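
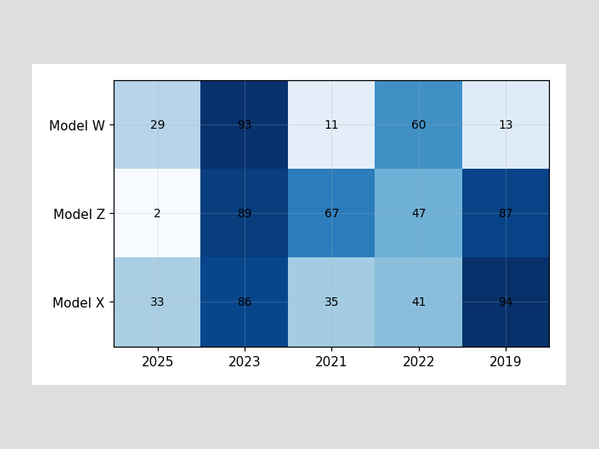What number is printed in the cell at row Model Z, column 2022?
The (Model Z, 2022) cell reads 47.

47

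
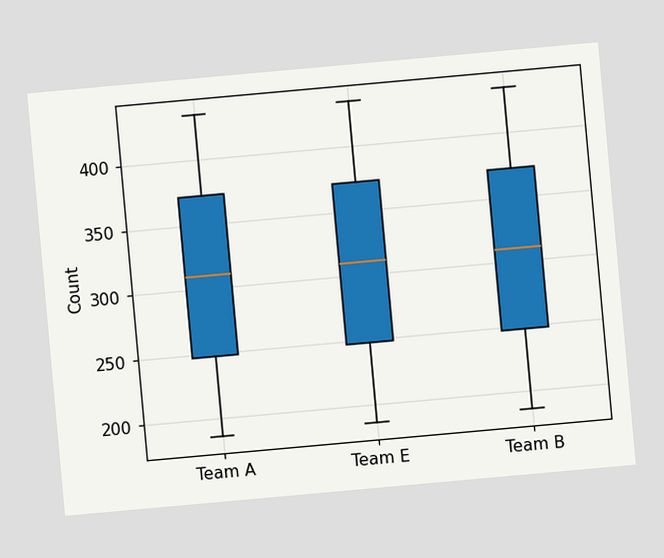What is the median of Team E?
310

The chart is tilted about 5° counter-clockwise. The median line in the Team E box sits at 310.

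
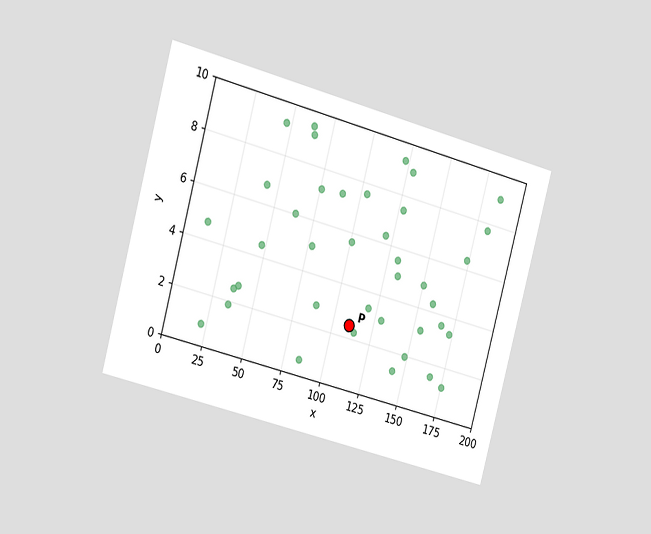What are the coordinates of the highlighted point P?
(110, 2.5)

The chart is tilted about 15° clockwise and viewed slightly from the left. Following the gridlines from P to each axis, P sits at (110, 2.5).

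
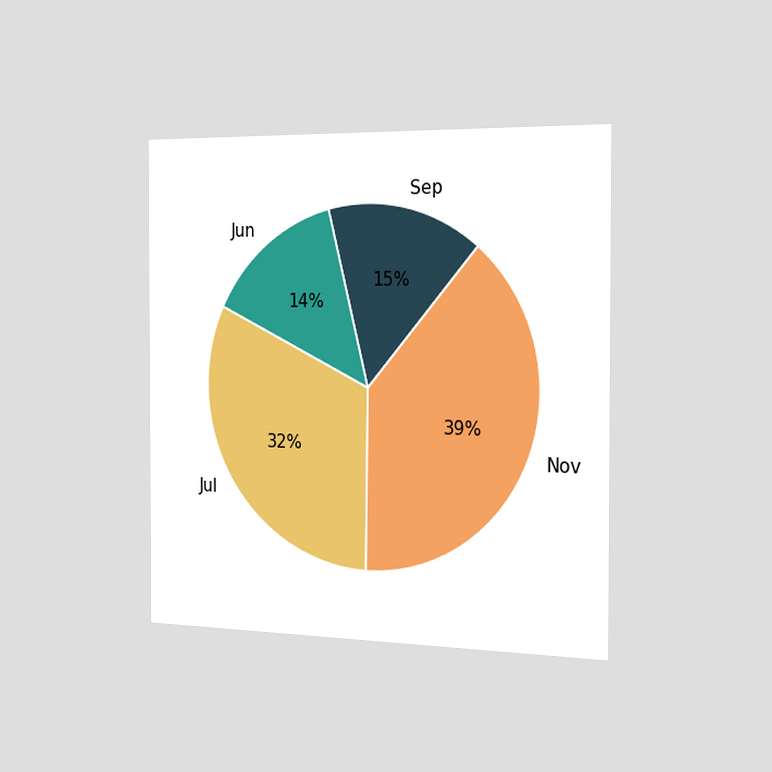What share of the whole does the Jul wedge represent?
32%

The chart is viewed slightly from the right. The Jul slice takes up 32% of the pie.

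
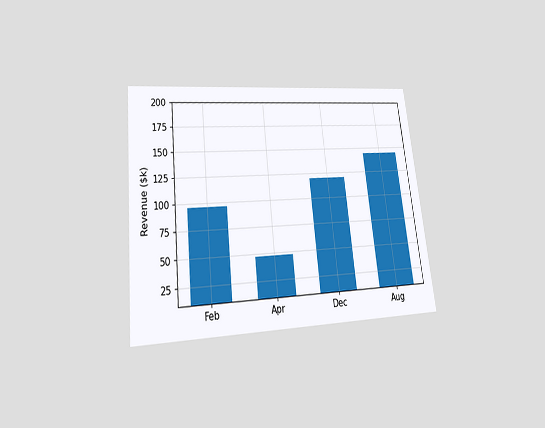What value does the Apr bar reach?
$48k

The chart is tilted about 6° counter-clockwise and viewed at a slight angle. Reading along the chart's y-axis, the Apr bar reaches $48k.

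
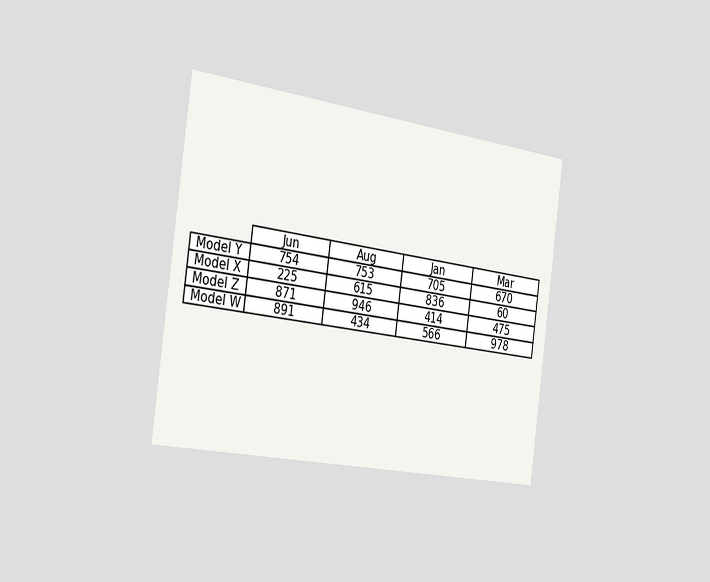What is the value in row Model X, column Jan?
836

The chart is tilted about 8° clockwise and viewed slightly from the left. The (Model X, Jan) cell reads 836.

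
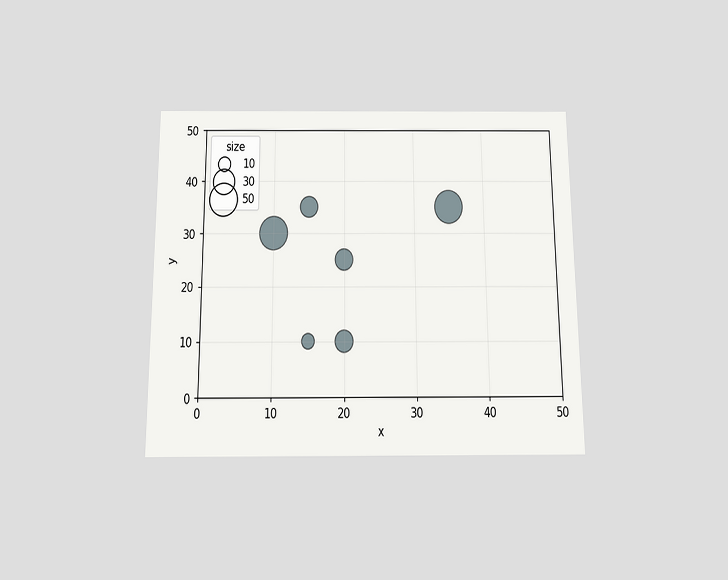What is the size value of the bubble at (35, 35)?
50

The chart is viewed slightly from below. Matching the bubble at (35, 35) against the size legend gives 50.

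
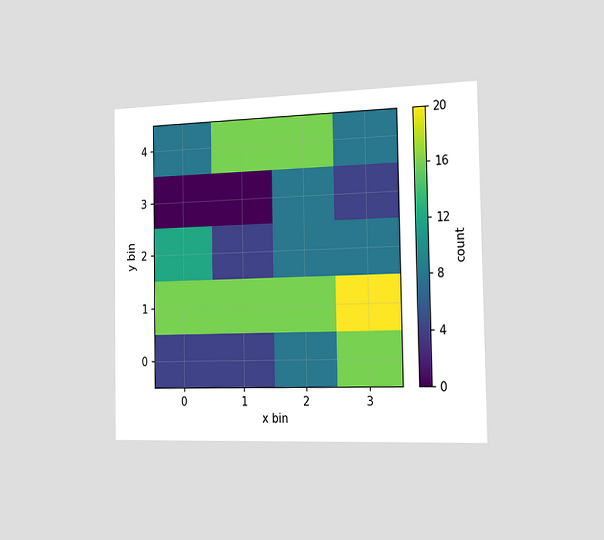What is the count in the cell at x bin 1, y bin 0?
4

The chart is viewed slightly from the right. Matching the cell (1, 0) against the colorbar gives 4.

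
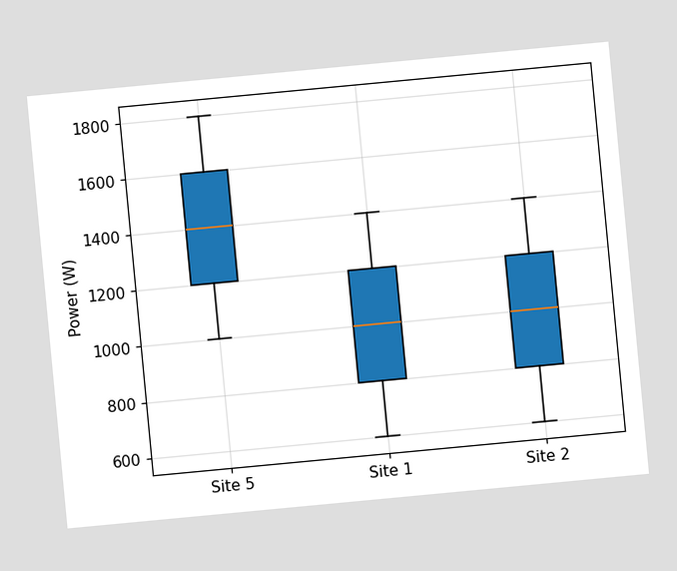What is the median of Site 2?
The chart is tilted about 5° counter-clockwise. The median line in the Site 2 box sits at 1000W.

1000W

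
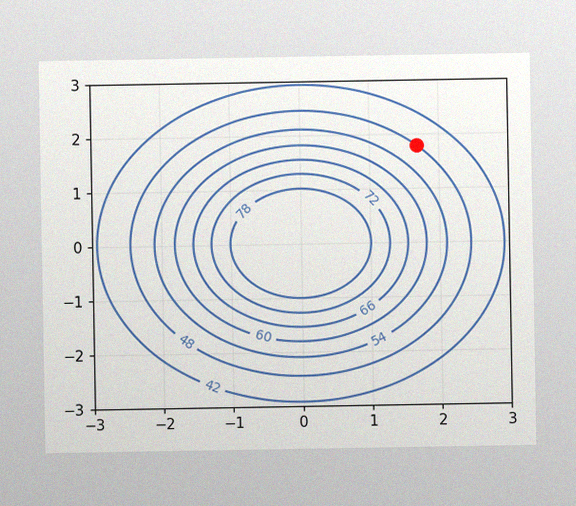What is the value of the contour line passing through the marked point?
48

The image has some photo noise and uneven lighting. The marked point sits on the contour labelled 48.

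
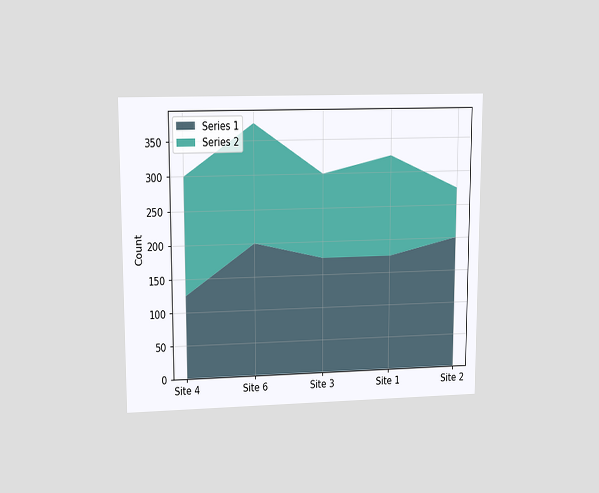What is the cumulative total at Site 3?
The chart is viewed at a slight angle. The stacked total at Site 3 reaches 300.

300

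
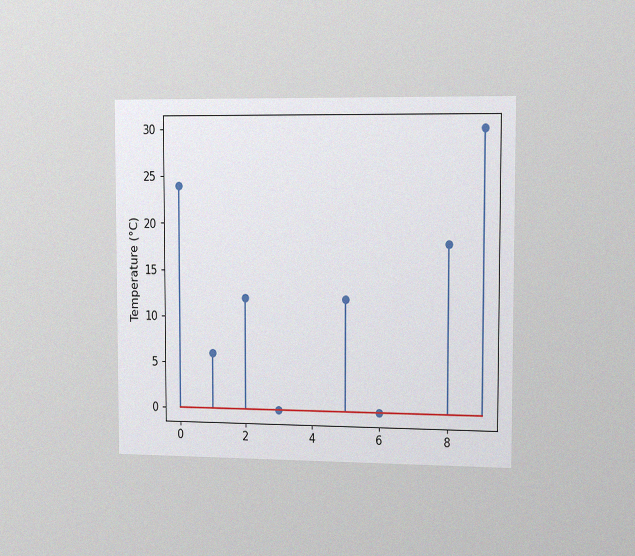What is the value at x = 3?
0°C

The chart is viewed slightly from the right, with some photo noise. The stem at x=3 reaches 0°C.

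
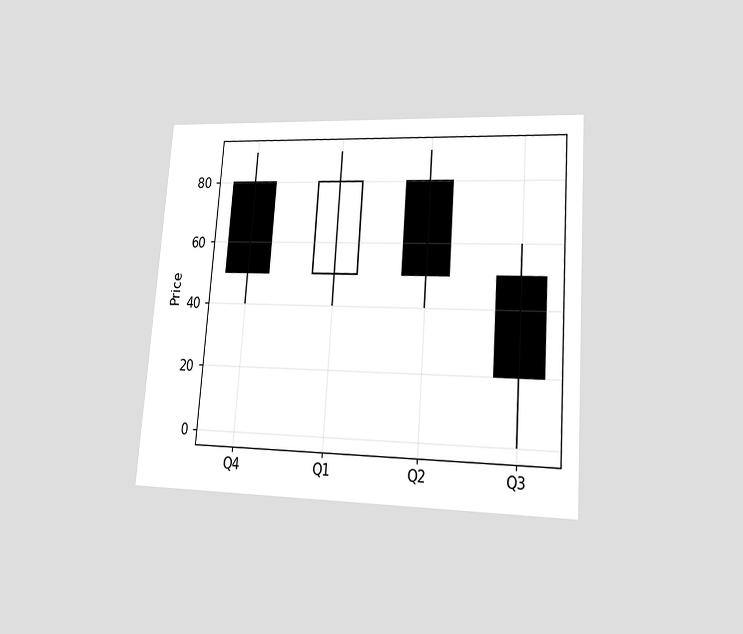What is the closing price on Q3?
20

The chart is tilted about 4° clockwise and viewed at a slight angle. The Q3 candle closes at 20.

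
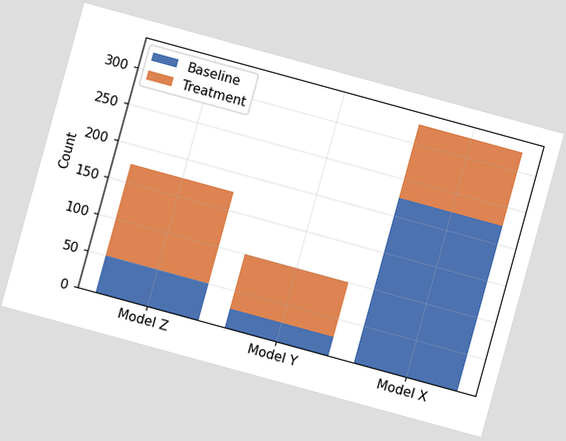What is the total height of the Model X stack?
The chart is tilted about 15° clockwise. The Model X stack's top reaches 325 on the y-axis.

325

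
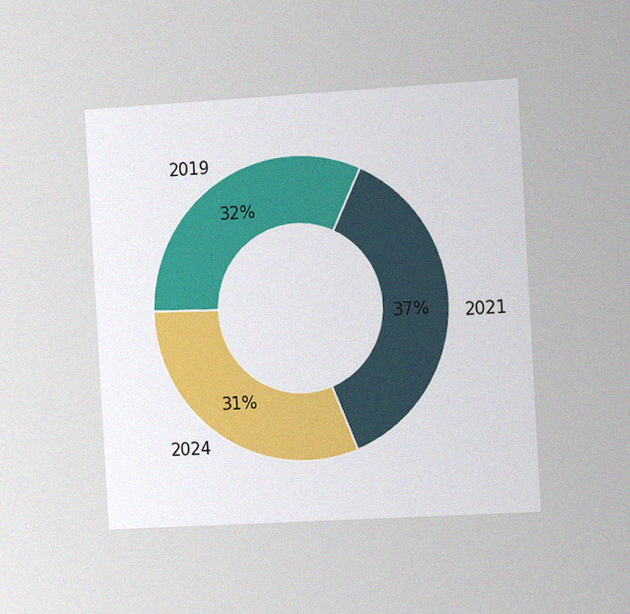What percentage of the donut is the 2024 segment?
31%

The chart is tilted about 3° counter-clockwise and viewed slightly from the right, with some photo noise. The 2024 segment takes up 31% of the ring.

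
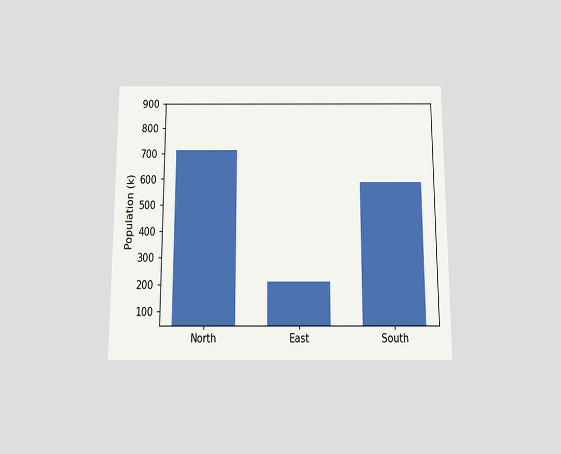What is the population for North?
714k

The chart is viewed slightly from below. Reading along the chart's y-axis, the North bar reaches 714k.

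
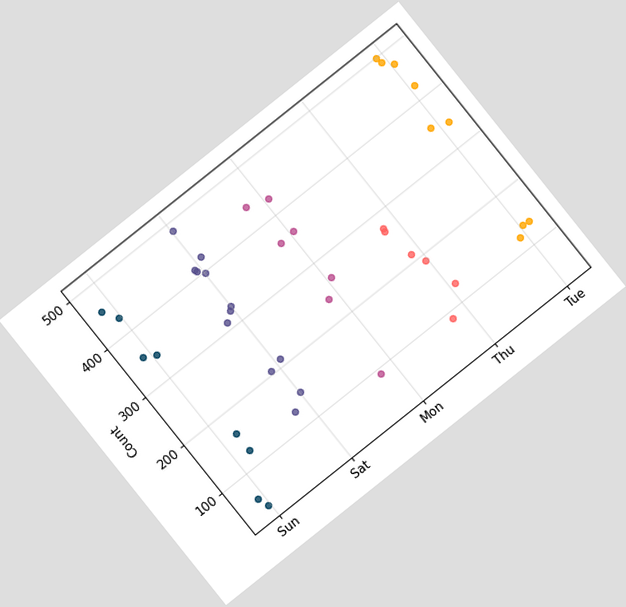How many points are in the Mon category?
7

The chart is tilted about 39° counter-clockwise. Counting the markers in the Mon column gives 7.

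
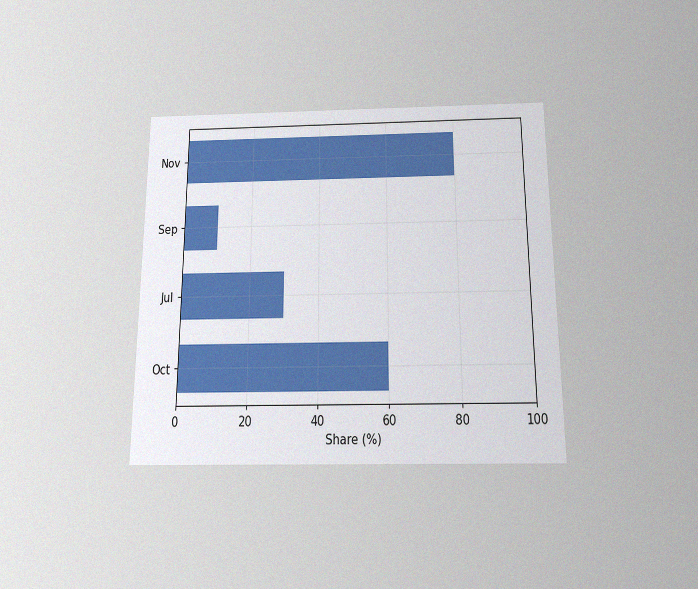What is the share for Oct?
The chart is viewed slightly from below, with some photo noise. Reading along the chart's x-axis, the Oct bar reaches 60%.

60%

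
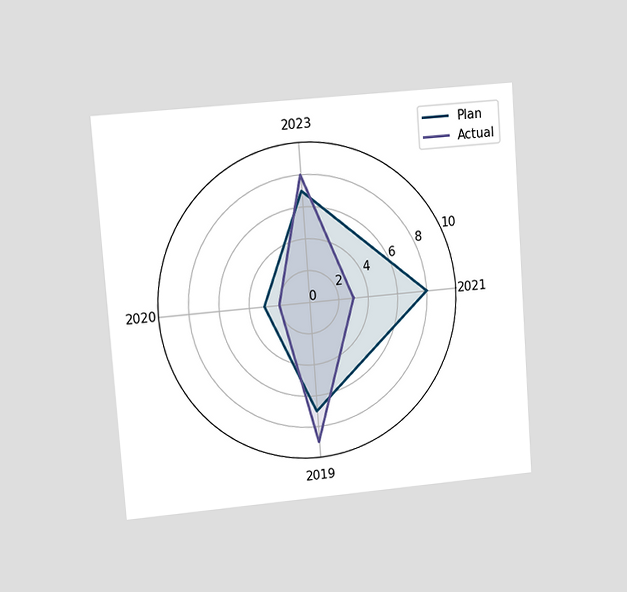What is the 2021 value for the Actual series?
3

The chart is tilted about 4° counter-clockwise and viewed at a slight angle. On the 2021 axis, Actual reaches 3.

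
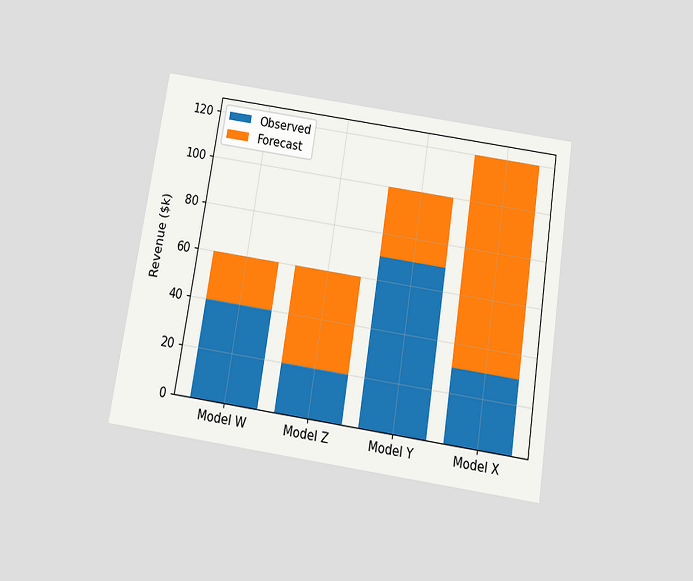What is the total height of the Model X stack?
$120k

The chart is tilted about 9° clockwise and viewed slightly from below. The Model X stack's top reaches $120k on the y-axis.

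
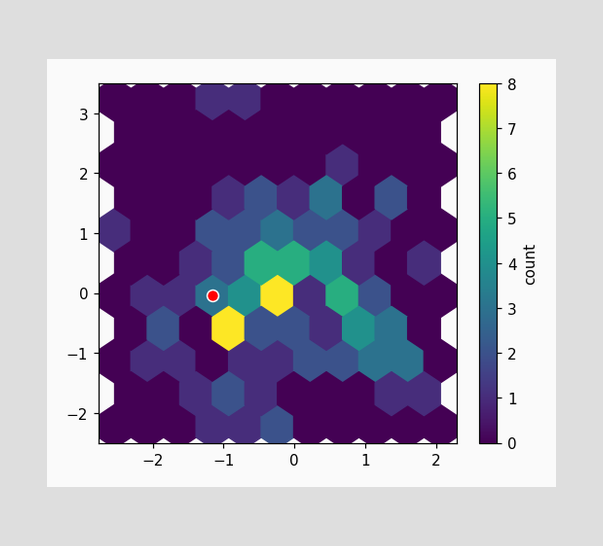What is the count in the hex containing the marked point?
3

The marked hex reads 3 on the colorbar.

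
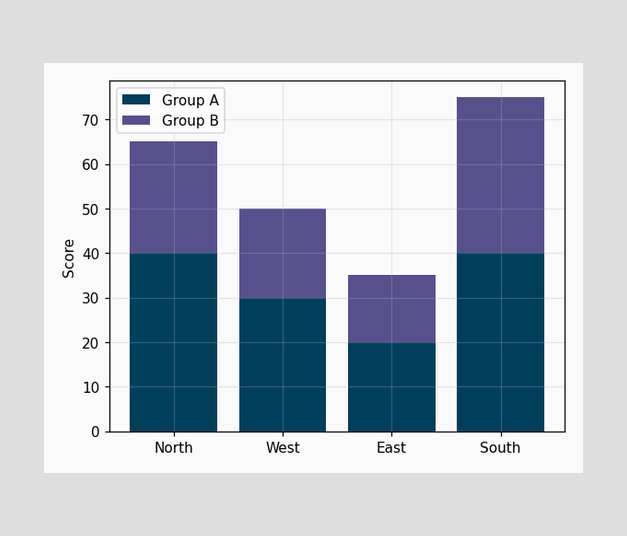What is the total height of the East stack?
35

The East stack's top reaches 35 on the y-axis.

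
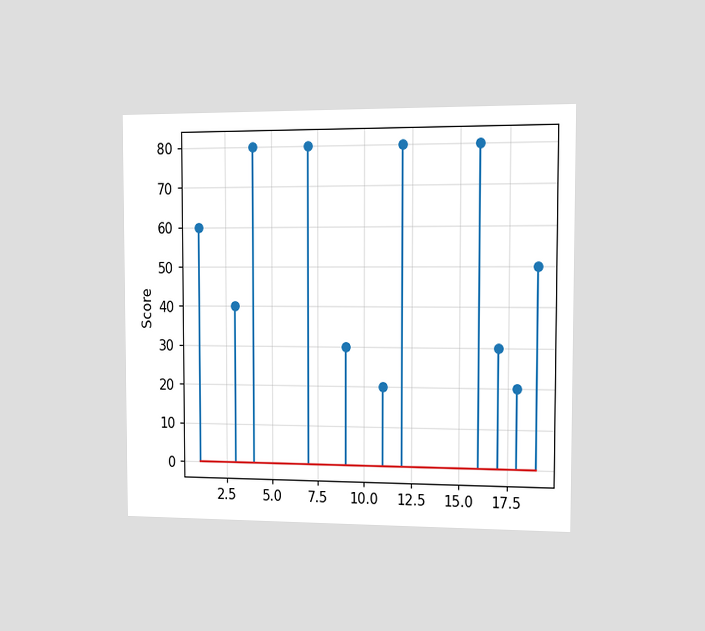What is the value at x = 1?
The chart is viewed slightly from the right. The stem at x=1 reaches 60.

60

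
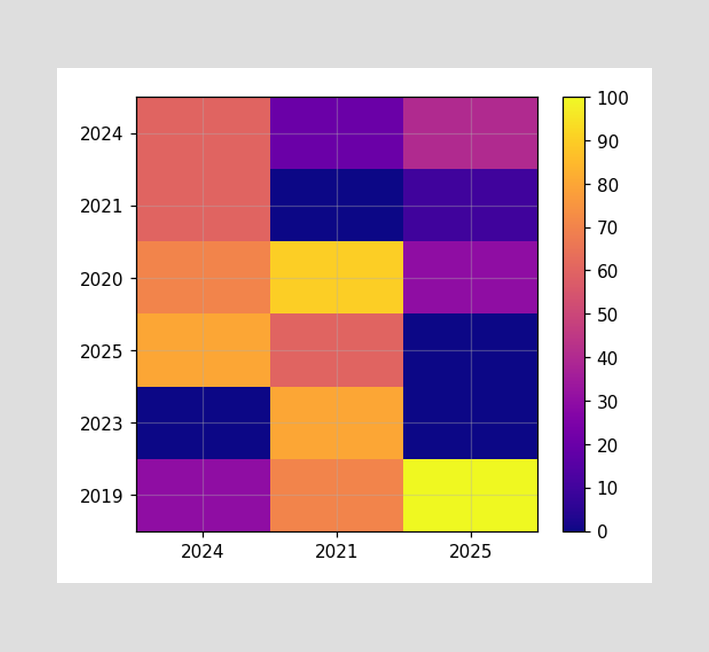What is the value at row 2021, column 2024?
60

Matching cell (2021, 2024) against the colorbar gives 60.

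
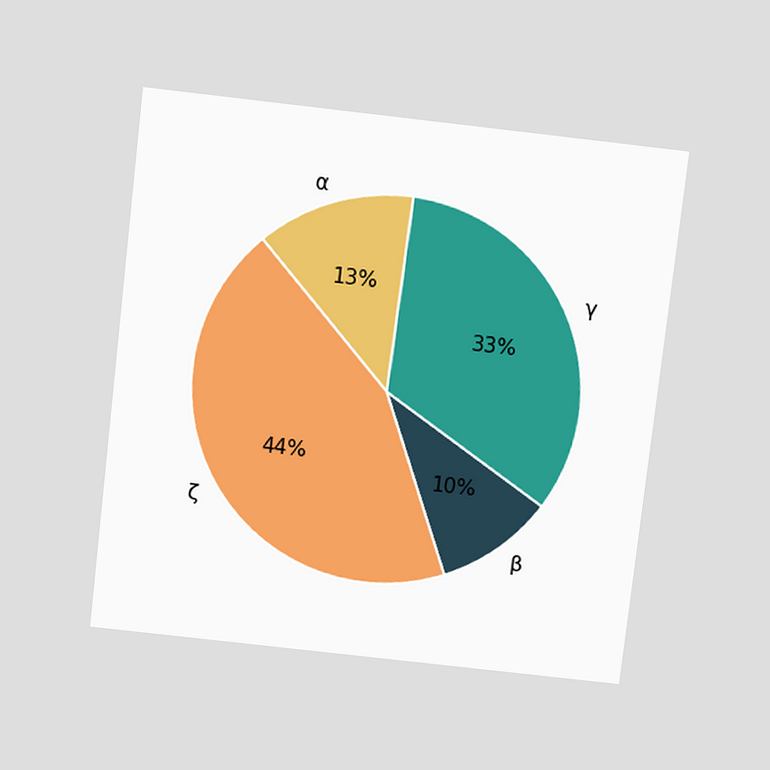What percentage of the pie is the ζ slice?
44%

The chart is tilted about 7° clockwise and viewed slightly from above. The ζ slice takes up 44% of the pie.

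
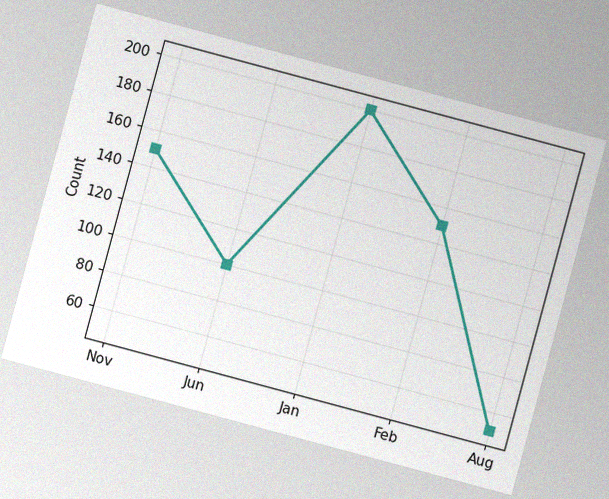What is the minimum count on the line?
50

The chart is tilted about 15° clockwise, with some photo noise. The lowest point is at Aug, and reading across to the y-axis gives 50.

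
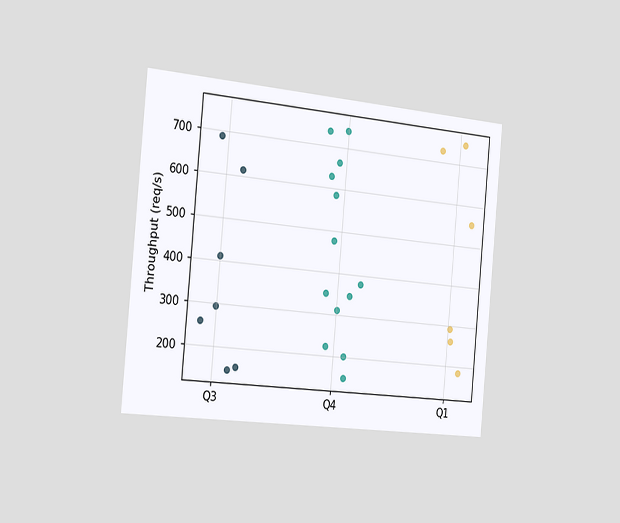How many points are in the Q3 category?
The chart is tilted about 5° clockwise and viewed slightly from the left. Counting the markers in the Q3 column gives 7.

7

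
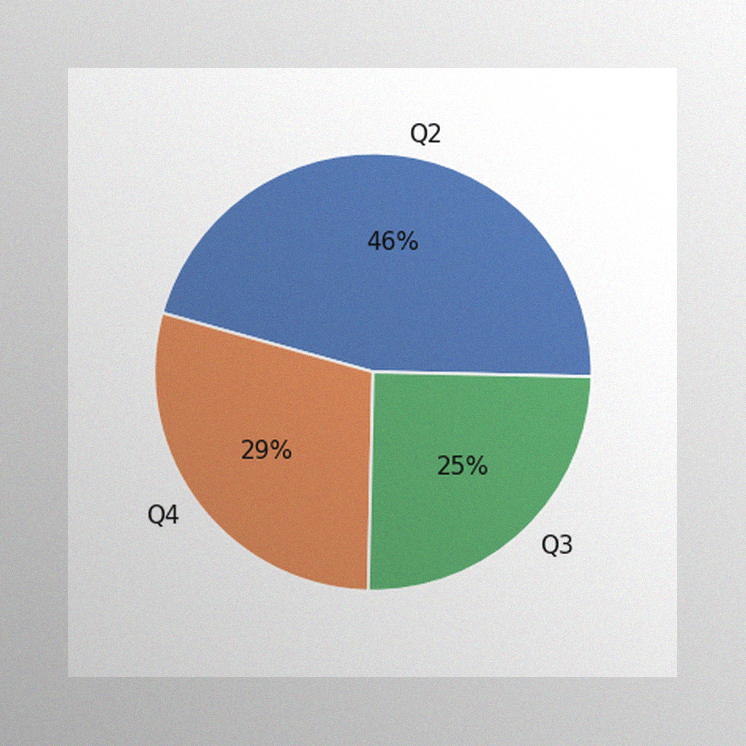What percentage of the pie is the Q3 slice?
The image has some photo noise and uneven lighting. The Q3 slice takes up 25% of the pie.

25%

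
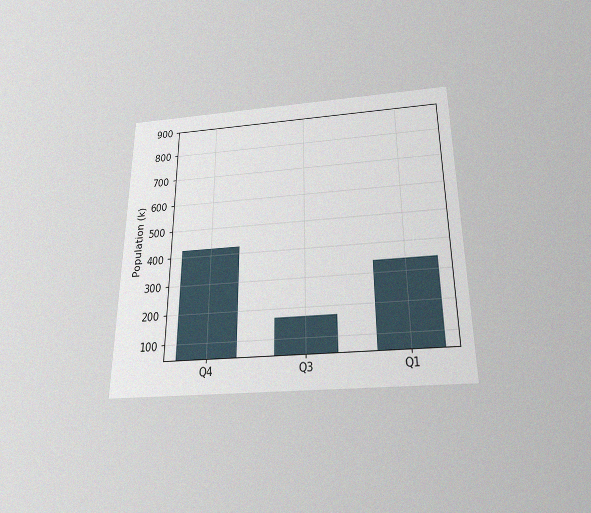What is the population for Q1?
The chart is viewed slightly from below, with some photo noise. Reading along the chart's y-axis, the Q1 bar reaches 340k.

340k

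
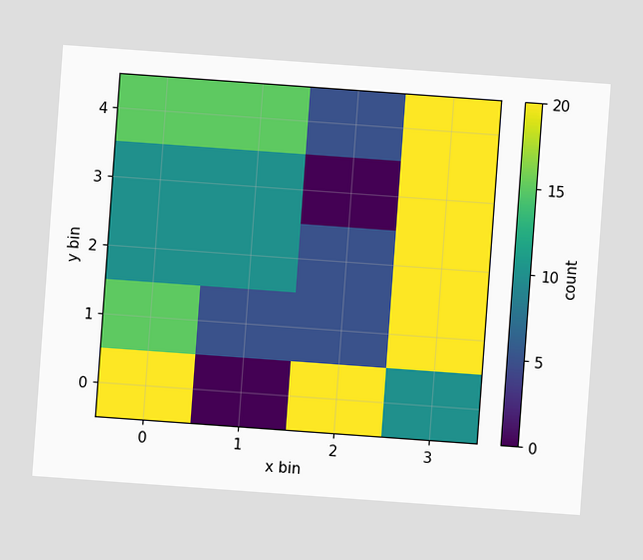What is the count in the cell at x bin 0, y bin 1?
15

The chart is tilted about 4° clockwise. Matching the cell (0, 1) against the colorbar gives 15.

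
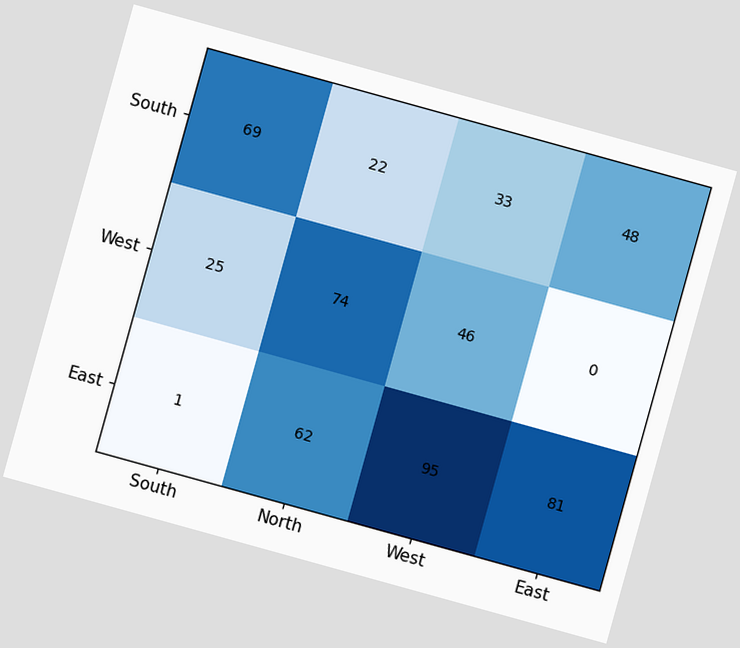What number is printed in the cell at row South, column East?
48

The chart is tilted about 15° clockwise. The (South, East) cell reads 48.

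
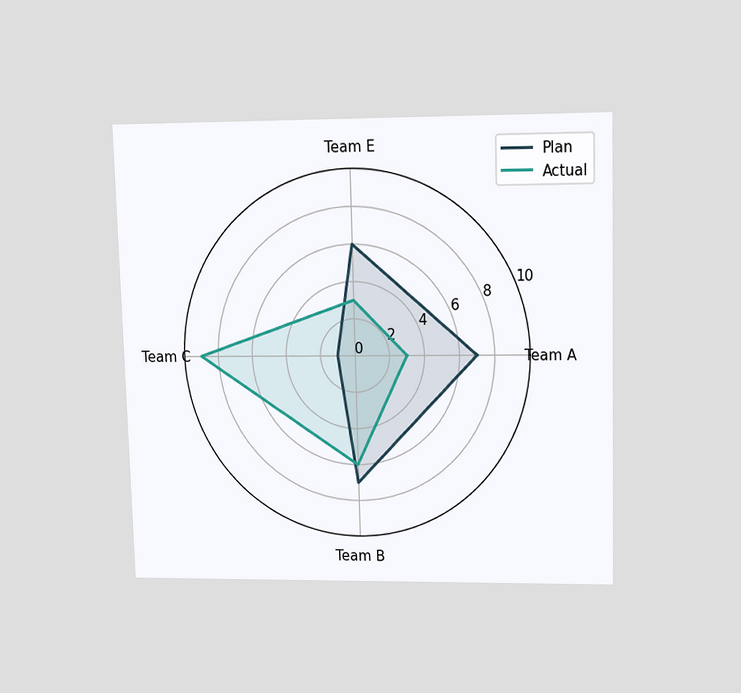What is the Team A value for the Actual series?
The chart is viewed slightly from above. On the Team A axis, Actual reaches 3.

3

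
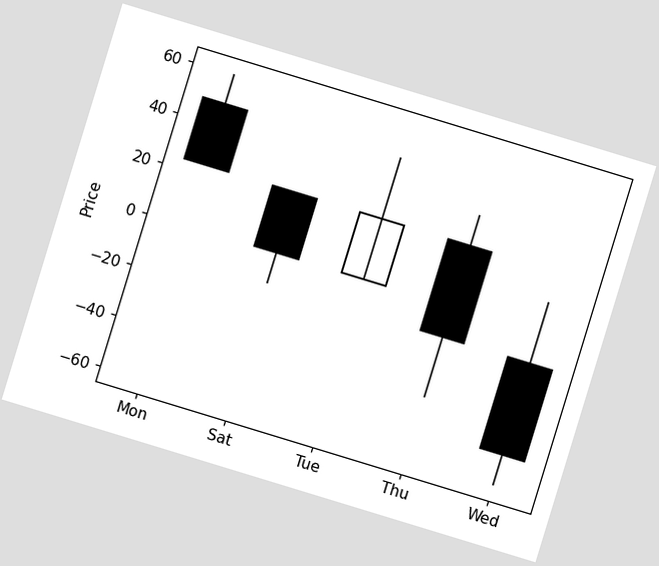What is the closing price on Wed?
The chart is tilted about 17° clockwise. The Wed candle closes at -48.

-48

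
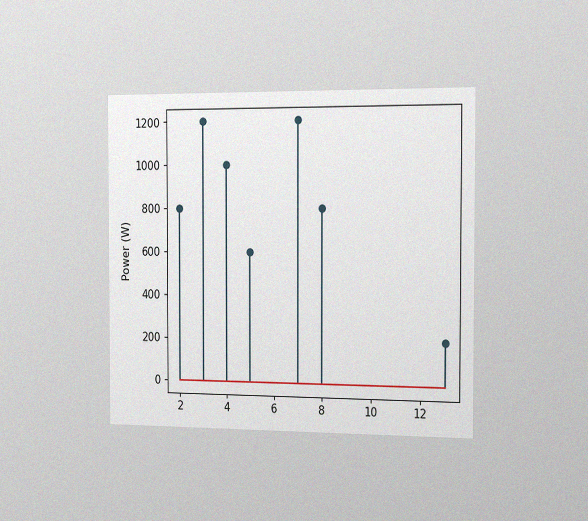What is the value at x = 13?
The chart is viewed slightly from the right, with some photo noise. The stem at x=13 reaches 200W.

200W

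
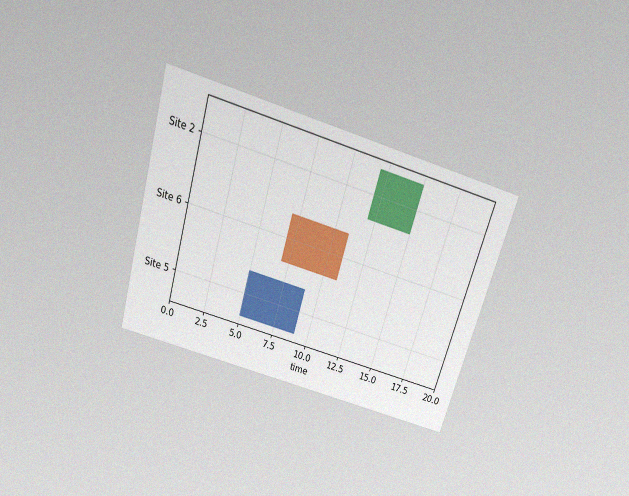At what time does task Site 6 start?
The chart is tilted about 17° clockwise and viewed slightly from above, with some photo noise. The Site 6 bar begins at t=7.

7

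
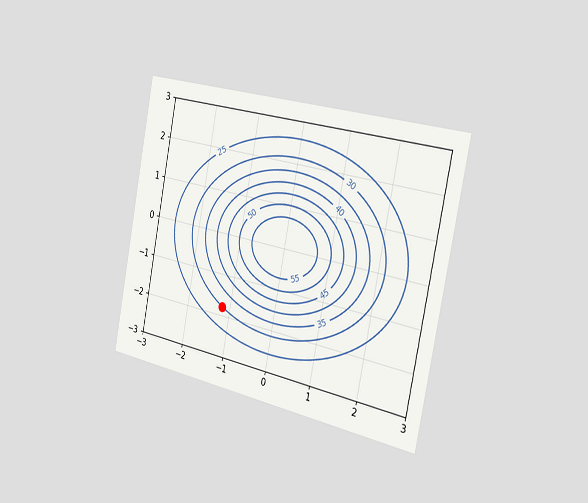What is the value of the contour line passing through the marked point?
30

The chart is tilted about 11° clockwise and viewed slightly from the right. The marked point sits on the contour labelled 30.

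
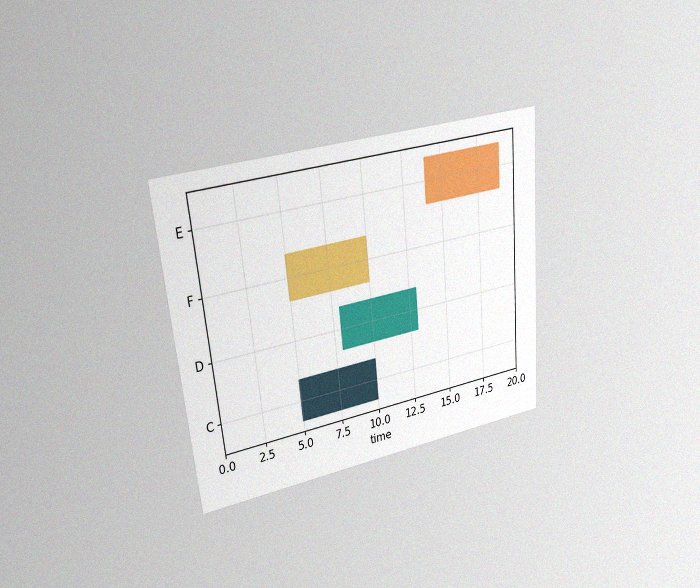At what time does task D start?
8

The chart is tilted about 5° counter-clockwise and viewed at a slight angle, with some photo noise. The D bar begins at t=8.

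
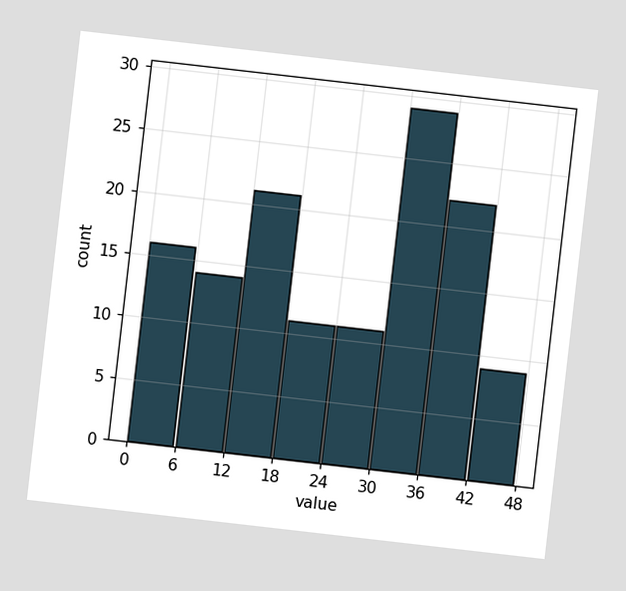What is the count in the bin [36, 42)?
22

The chart is tilted about 7° clockwise. The [36, 42) bin has height 22.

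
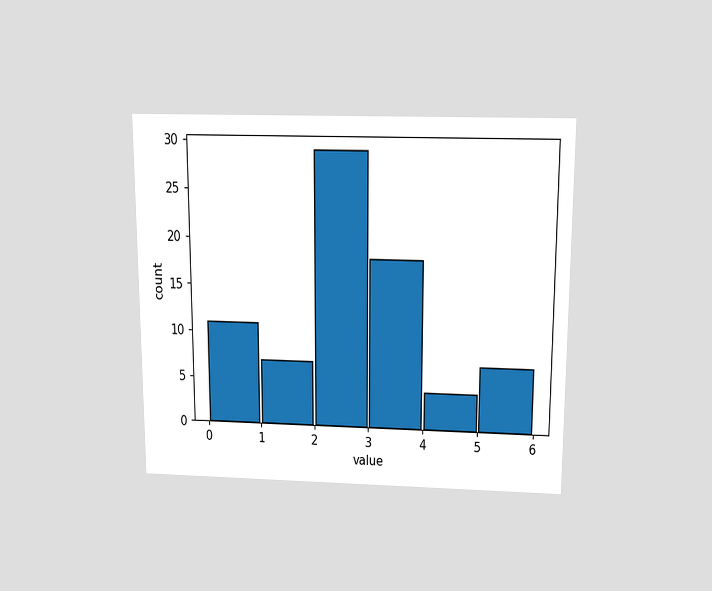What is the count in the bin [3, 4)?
18

The chart is viewed slightly from above. The [3, 4) bin has height 18.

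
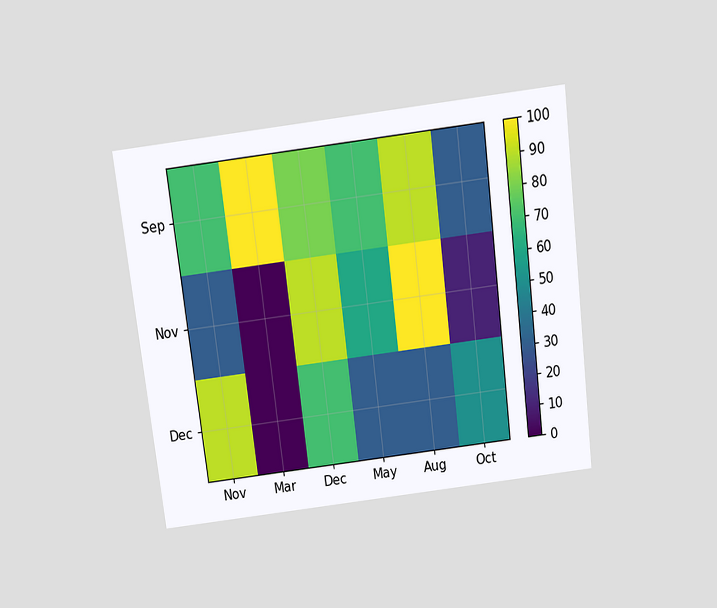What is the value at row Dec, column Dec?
70

The chart is tilted about 7° counter-clockwise and viewed slightly from above. Matching cell (Dec, Dec) against the colorbar gives 70.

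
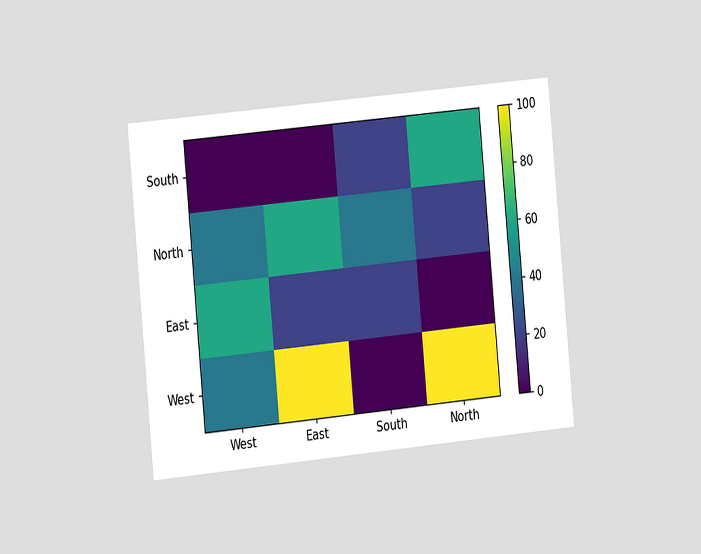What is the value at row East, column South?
The chart is tilted about 5° counter-clockwise and viewed slightly from the left. Matching cell (East, South) against the colorbar gives 20.

20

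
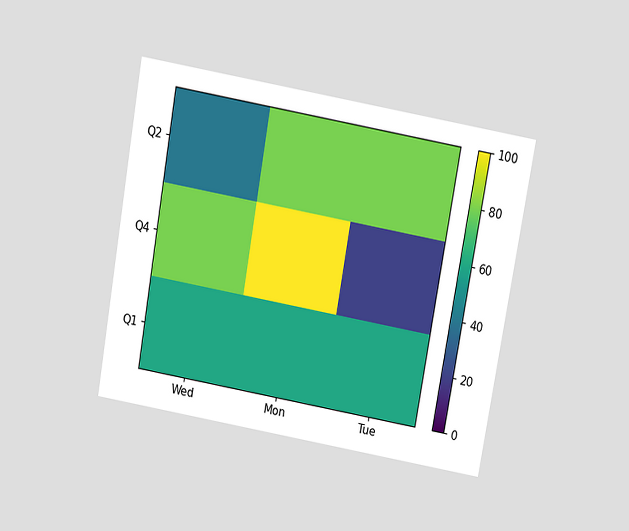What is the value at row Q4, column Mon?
100

The chart is tilted about 10° clockwise and viewed slightly from above. Matching cell (Q4, Mon) against the colorbar gives 100.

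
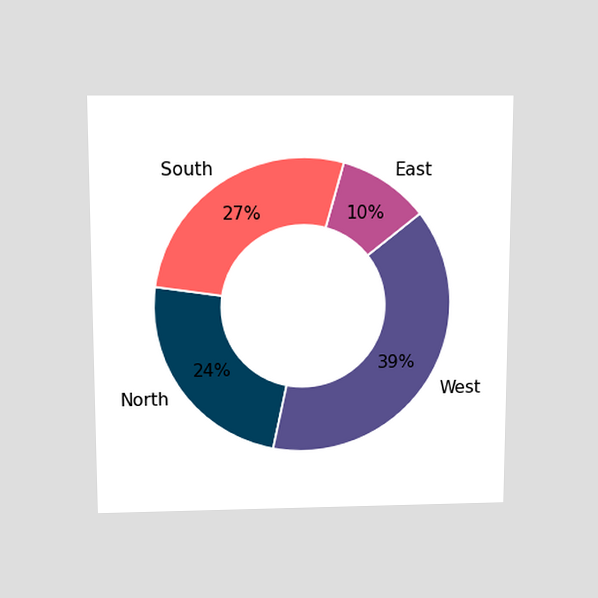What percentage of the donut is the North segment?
The chart is viewed slightly from above. The North segment takes up 24% of the ring.

24%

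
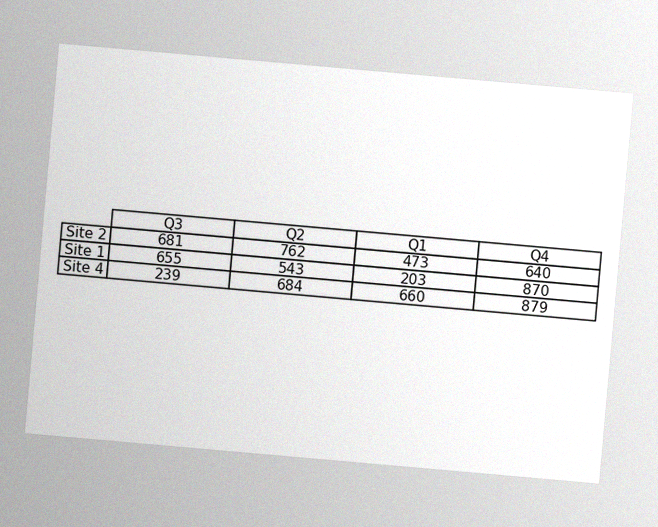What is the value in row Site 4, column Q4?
879

The chart is tilted about 5° clockwise, with some photo noise. The (Site 4, Q4) cell reads 879.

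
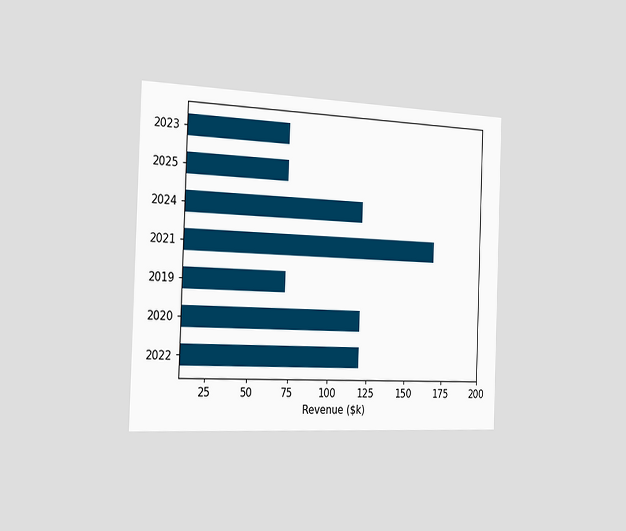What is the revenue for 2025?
$72k

The chart is tilted about 2° clockwise and viewed slightly from the left. Reading along the chart's x-axis, the 2025 bar reaches $72k.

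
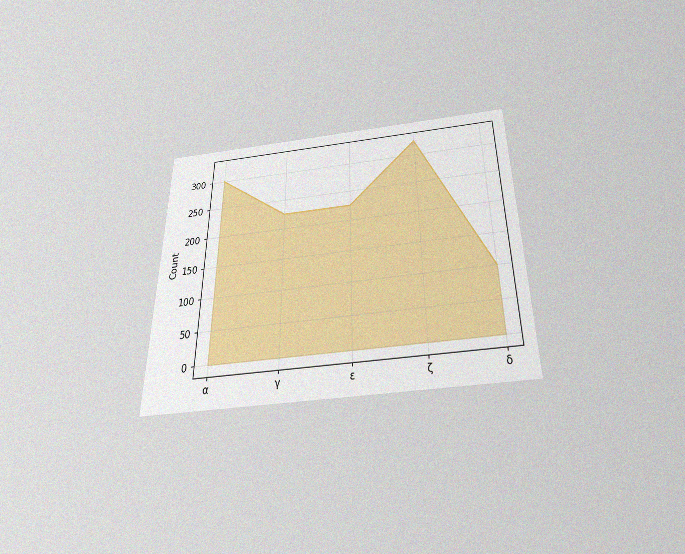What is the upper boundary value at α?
300

The chart is viewed slightly from below, with some photo noise. At α the upper boundary is at 300.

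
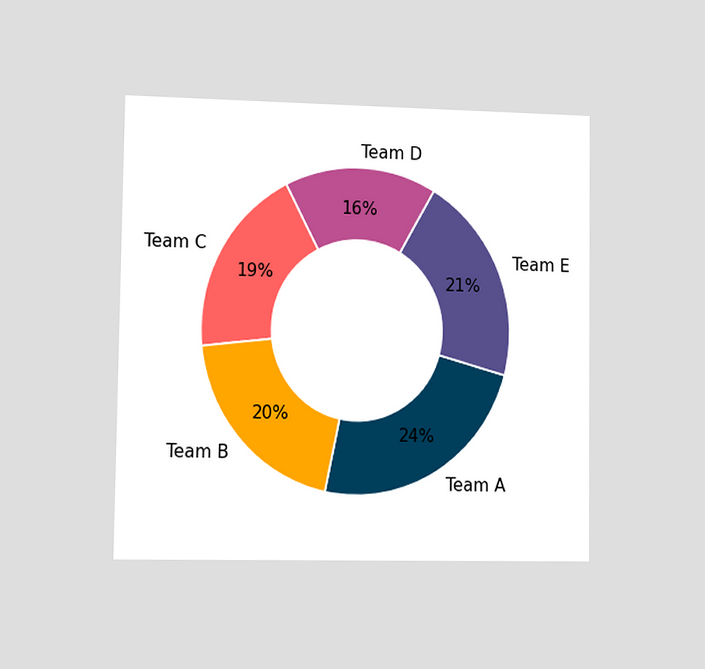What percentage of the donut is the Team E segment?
The chart is viewed slightly from the left. The Team E segment takes up 21% of the ring.

21%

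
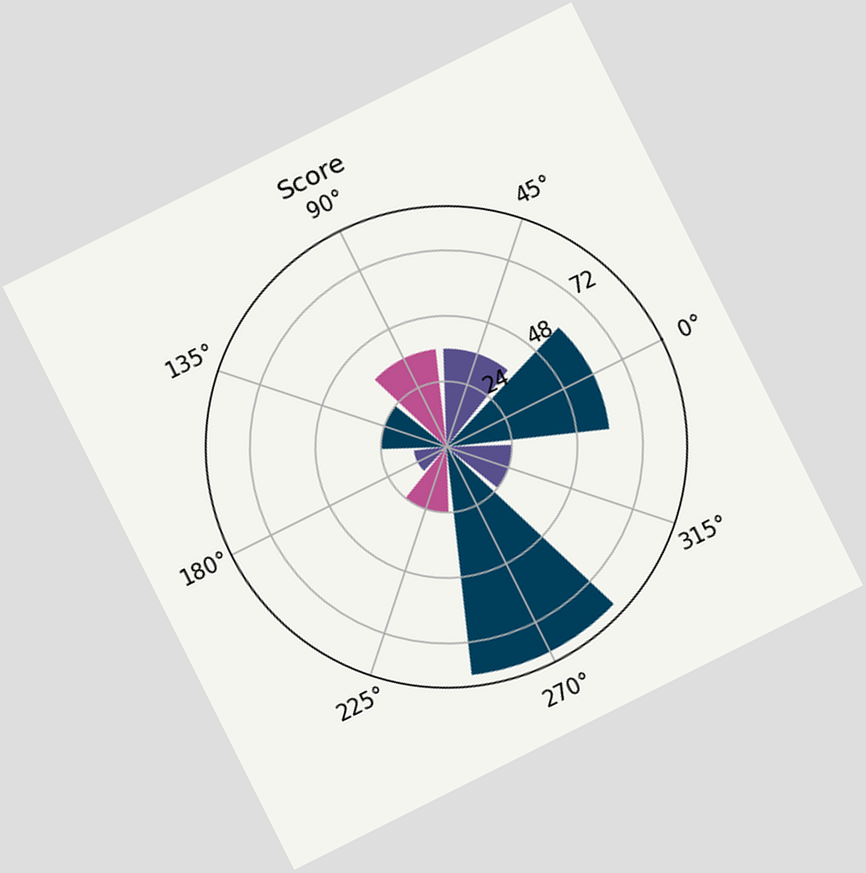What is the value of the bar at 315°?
The chart is tilted about 27° counter-clockwise. The bar at 315° reaches 24 on the radial axis.

24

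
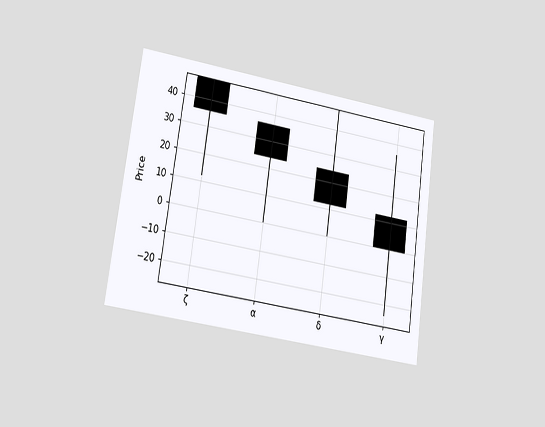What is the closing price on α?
The chart is tilted about 8° clockwise and viewed at a slight angle. The α candle closes at 24.

24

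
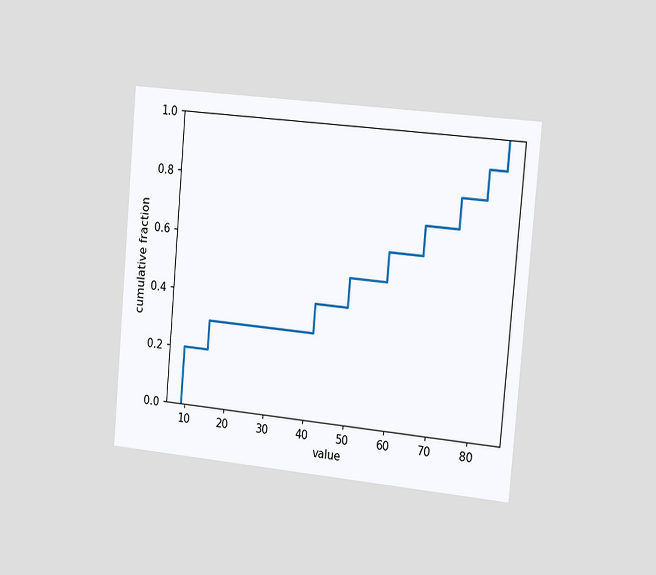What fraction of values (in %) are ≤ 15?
30%

The chart is tilted about 5° clockwise and viewed slightly from the right. At x=15 the ECDF step is at 30%.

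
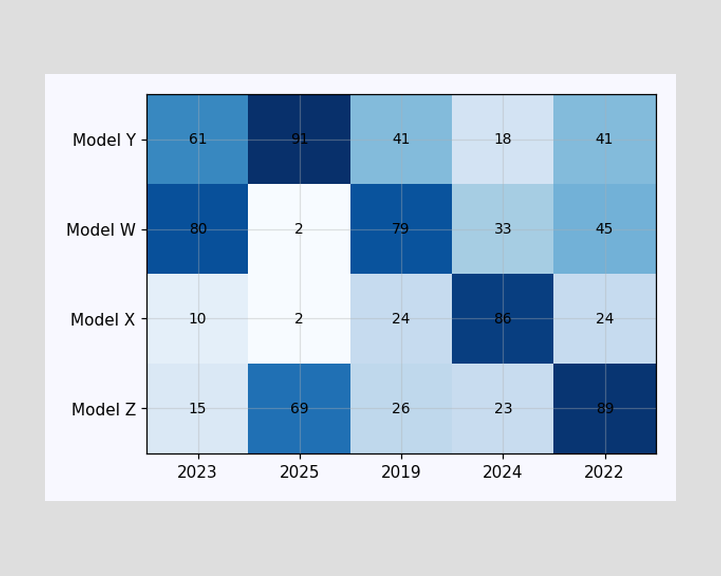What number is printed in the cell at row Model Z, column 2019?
The (Model Z, 2019) cell reads 26.

26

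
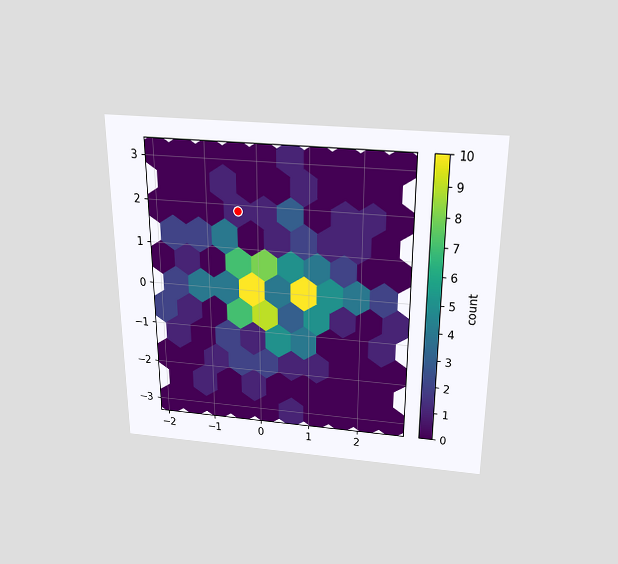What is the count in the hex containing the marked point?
1

The chart is viewed slightly from above. The marked hex reads 1 on the colorbar.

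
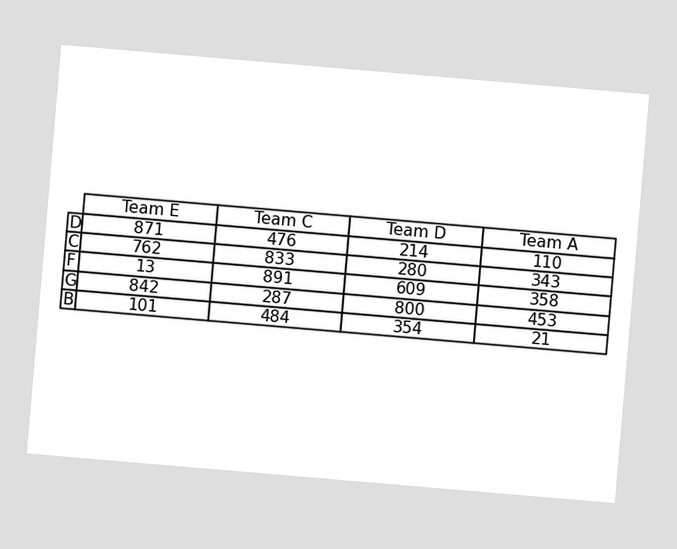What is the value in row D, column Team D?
214

The chart is tilted about 5° clockwise. The (D, Team D) cell reads 214.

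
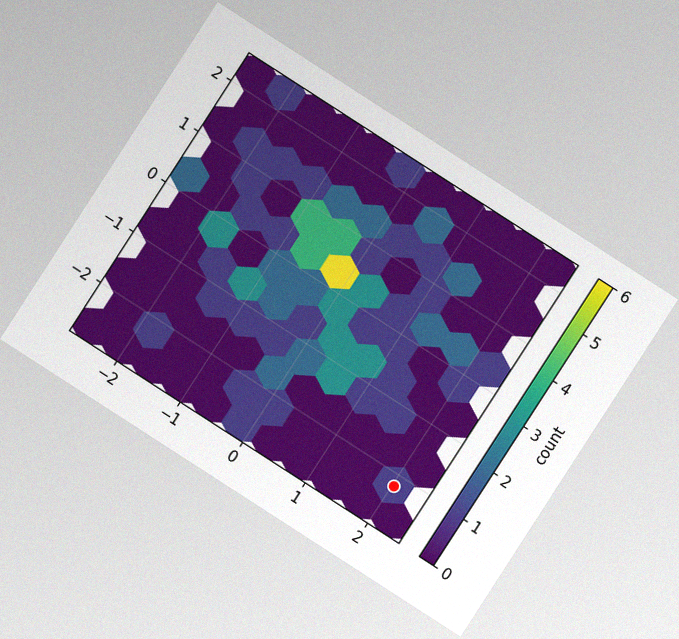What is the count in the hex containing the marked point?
1

The chart is tilted about 33° clockwise, with some photo noise. The marked hex reads 1 on the colorbar.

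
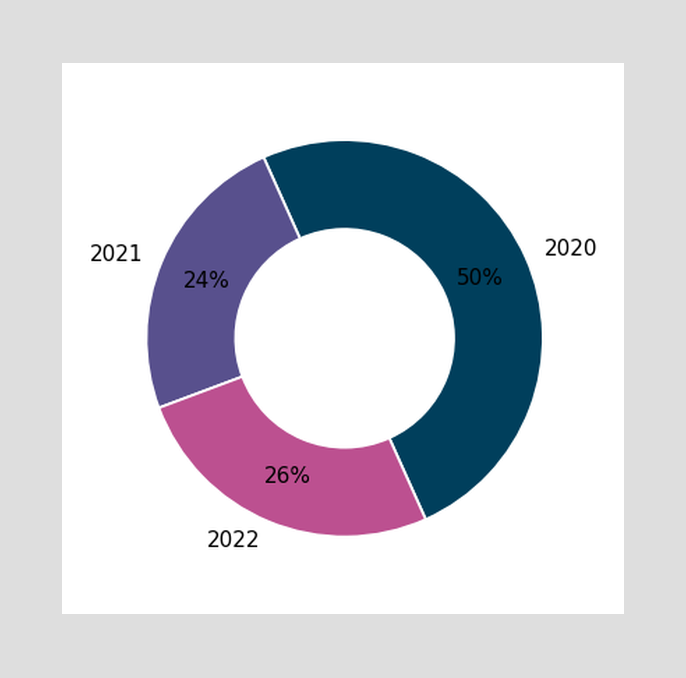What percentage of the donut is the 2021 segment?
The 2021 segment takes up 24% of the ring.

24%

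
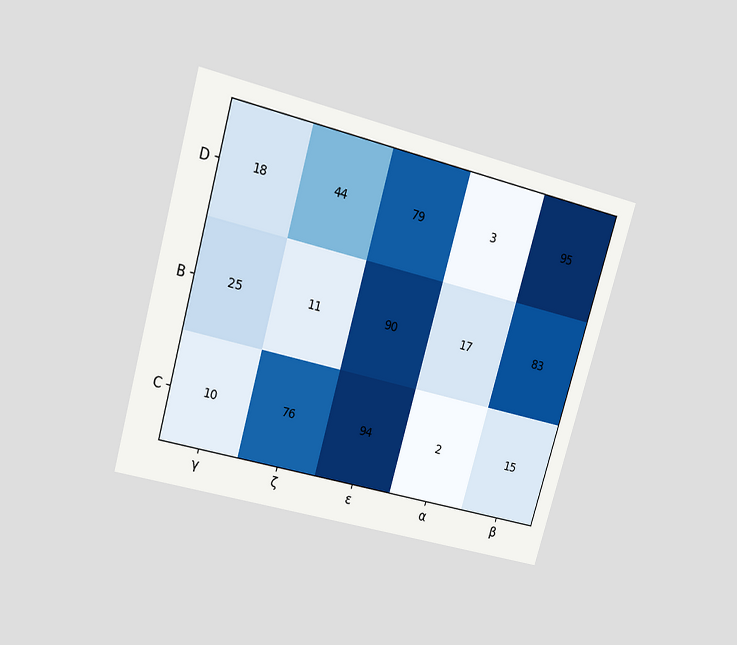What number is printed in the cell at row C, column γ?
The chart is tilted about 16° clockwise and viewed slightly from above. The (C, γ) cell reads 10.

10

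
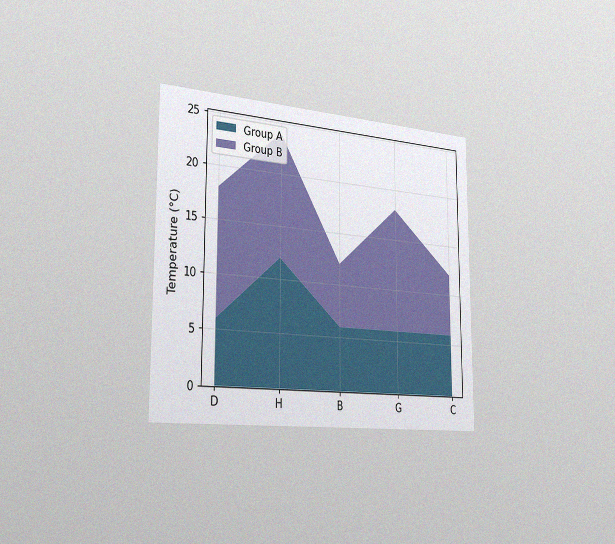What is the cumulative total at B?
12°C

The chart is viewed slightly from the left, with some photo noise. The stacked total at B reaches 12°C.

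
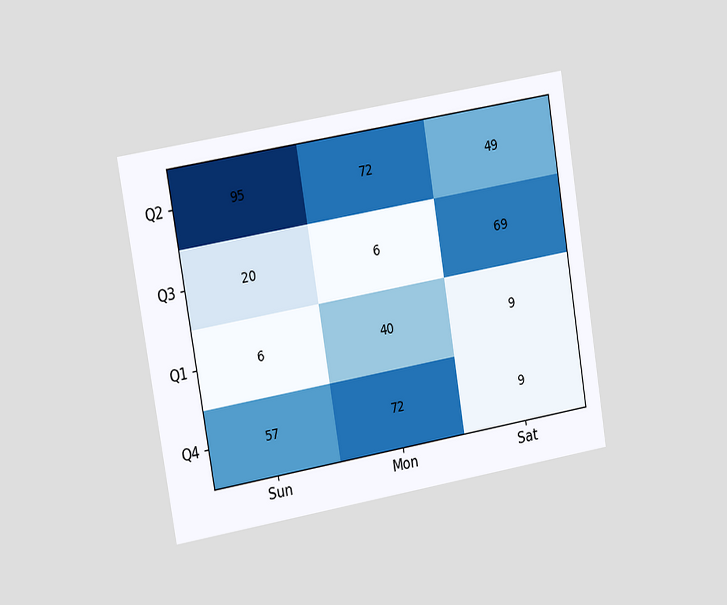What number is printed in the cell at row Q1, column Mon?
The chart is tilted about 9° counter-clockwise and viewed slightly from the left. The (Q1, Mon) cell reads 40.

40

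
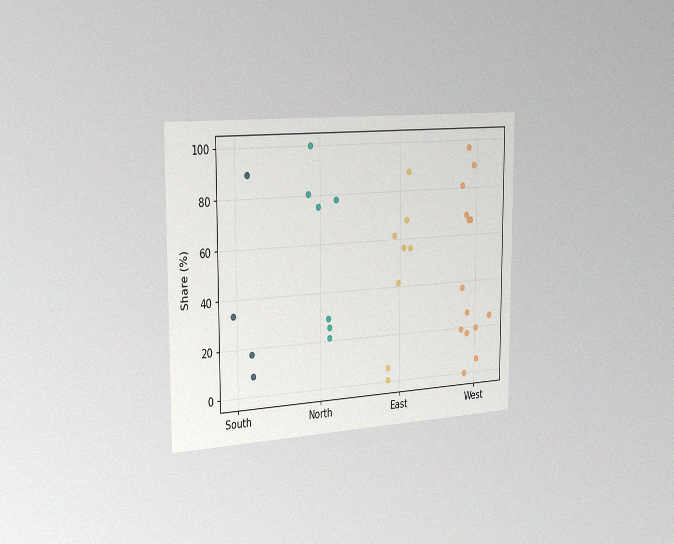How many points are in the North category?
7

The chart is viewed slightly from the left, with some photo noise. Counting the markers in the North column gives 7.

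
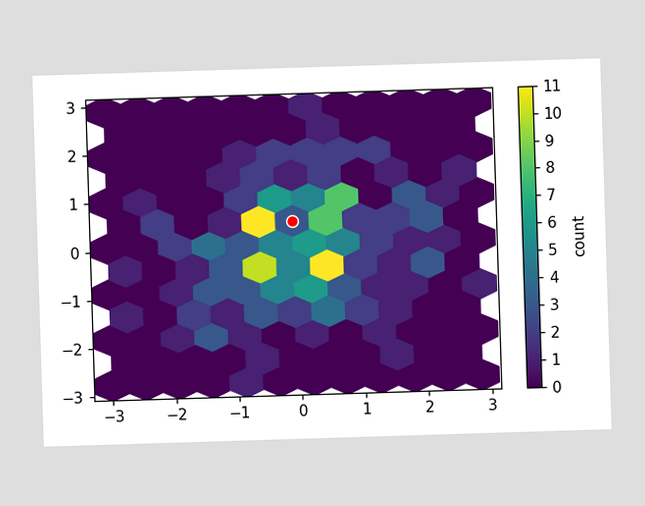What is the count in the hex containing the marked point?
The marked hex reads 3 on the colorbar.

3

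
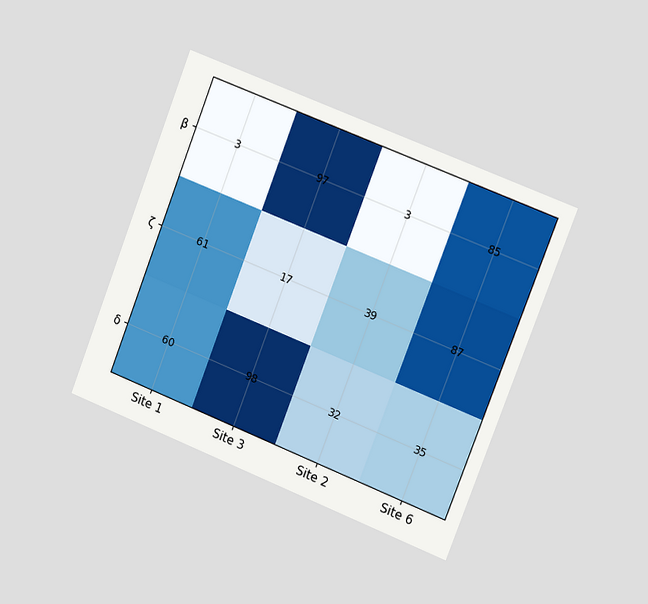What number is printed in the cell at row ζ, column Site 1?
61

The chart is tilted about 21° clockwise and viewed slightly from the right. The (ζ, Site 1) cell reads 61.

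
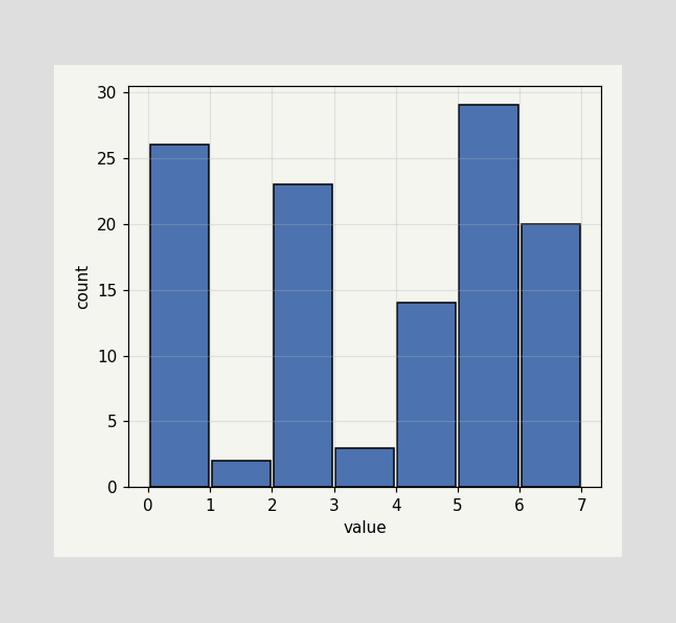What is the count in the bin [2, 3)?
The [2, 3) bin has height 23.

23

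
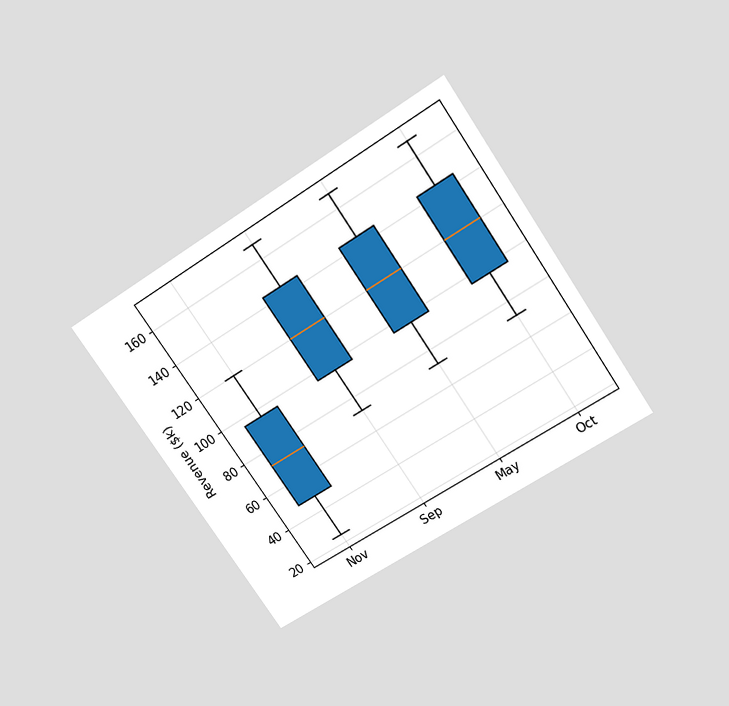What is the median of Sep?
The chart is tilted about 34° counter-clockwise and viewed slightly from above. The median line in the Sep box sits at $120k.

$120k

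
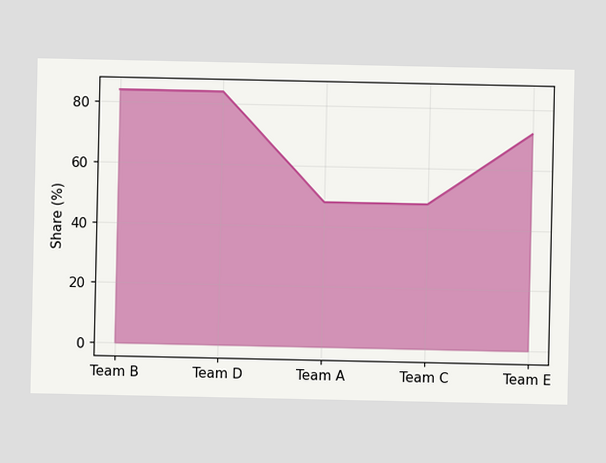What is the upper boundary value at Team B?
84%

At Team B the upper boundary is at 84%.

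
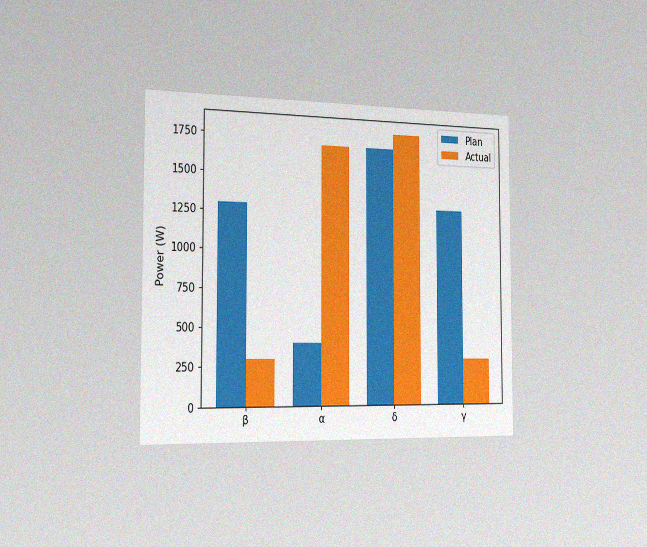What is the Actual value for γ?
The chart is viewed slightly from the left, with some photo noise. The Actual bar at γ reaches 300W on the y-axis.

300W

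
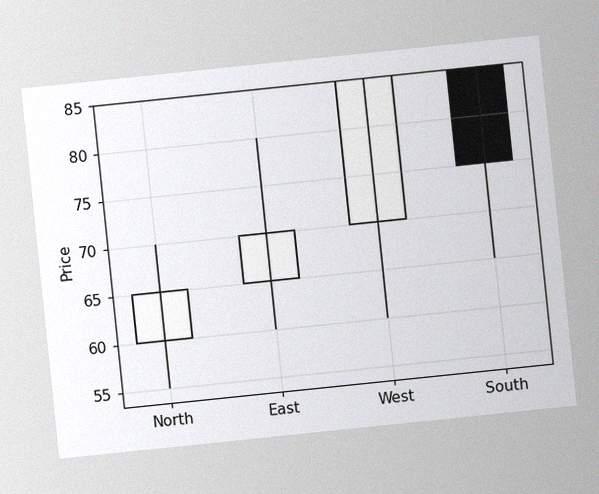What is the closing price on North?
65

The chart is tilted about 6° counter-clockwise, with some photo noise. The North candle closes at 65.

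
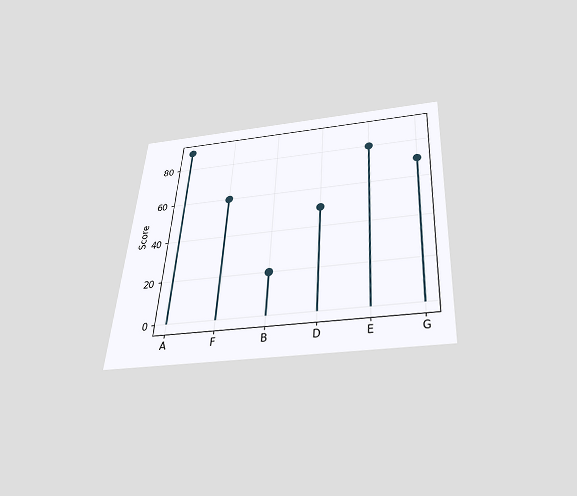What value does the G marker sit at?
The chart is tilted about 4° clockwise and viewed slightly from below. The G marker sits at 70.

70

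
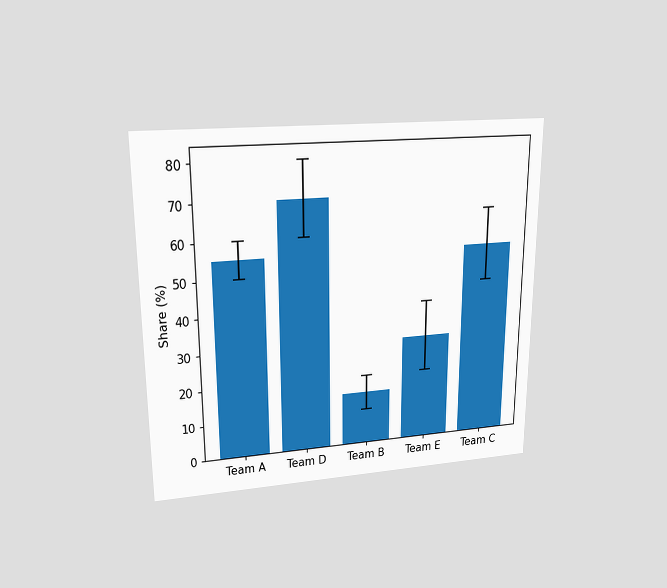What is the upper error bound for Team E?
40%

The chart is viewed at a slight angle. The Team E bar's upper whisker reaches 40%.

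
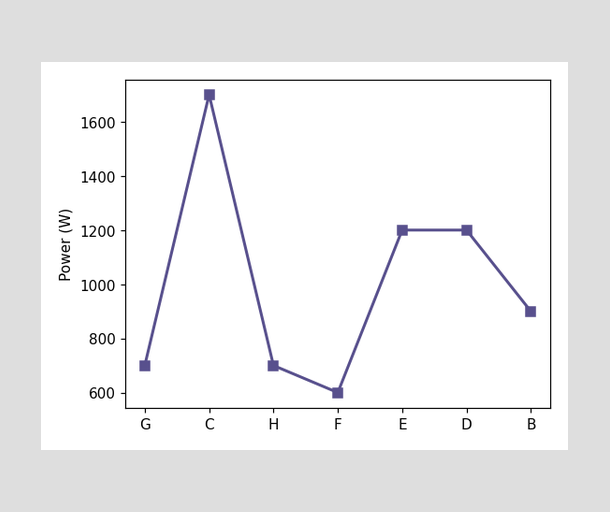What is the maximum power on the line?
The highest point is at C, and reading across to the y-axis gives 1700W.

1700W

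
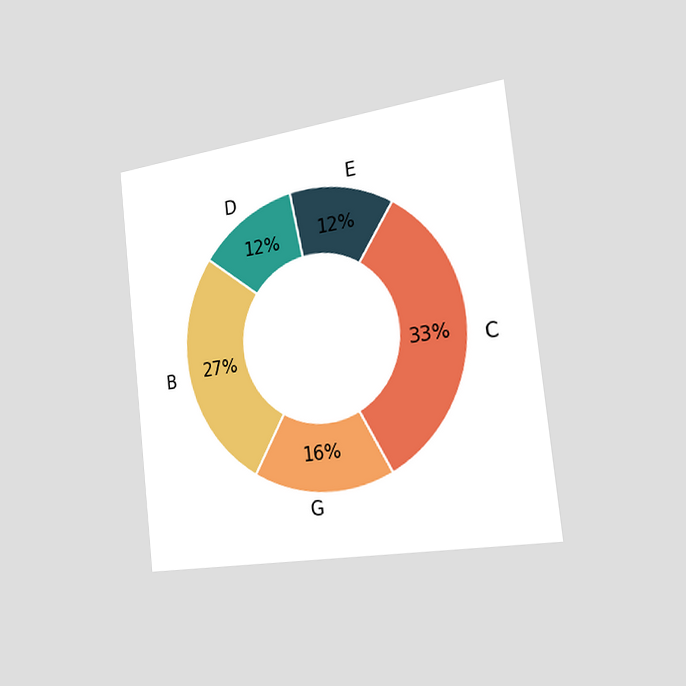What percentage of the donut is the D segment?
12%

The chart is tilted about 6° counter-clockwise and viewed slightly from the right. The D segment takes up 12% of the ring.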